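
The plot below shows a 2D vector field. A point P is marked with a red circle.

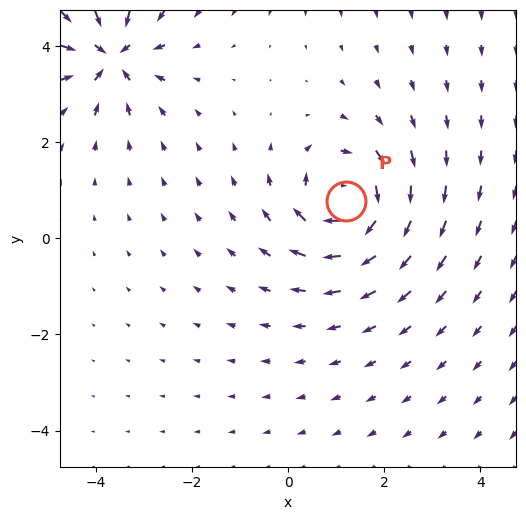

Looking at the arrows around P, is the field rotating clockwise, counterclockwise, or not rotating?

Near P at (1.2, 0.8) the arrows circulate clockwise. The curl (z-component) there is about -5; negative curl means clockwise rotation.

clockwise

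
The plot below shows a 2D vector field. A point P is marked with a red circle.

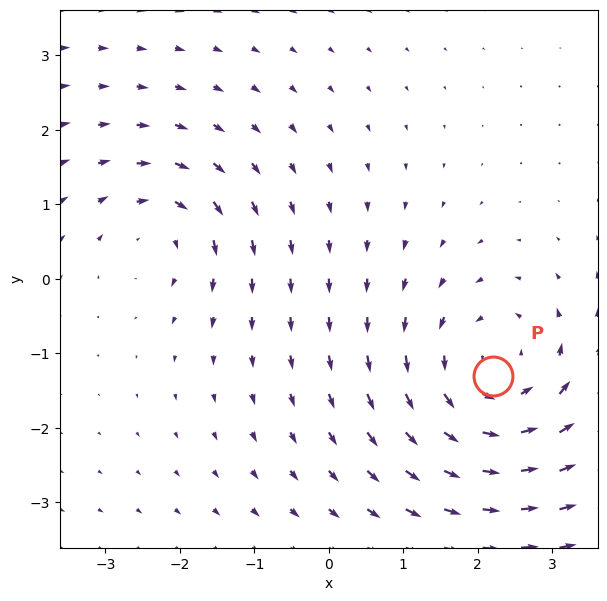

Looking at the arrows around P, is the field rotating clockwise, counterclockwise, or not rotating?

Near P at (2.2, -1.3) the arrows circulate counterclockwise. The curl (z-component) there is about +4; positive curl means counterclockwise rotation.

counterclockwise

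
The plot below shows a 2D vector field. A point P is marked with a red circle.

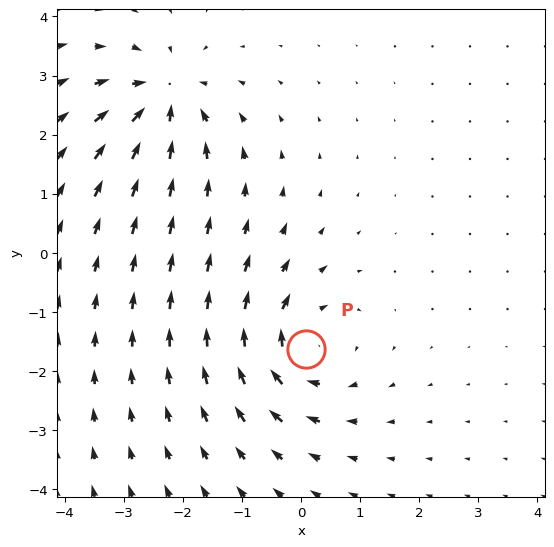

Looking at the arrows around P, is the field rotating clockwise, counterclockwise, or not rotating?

Near P at (0.1, -1.6) the arrows circulate clockwise. The curl (z-component) there is about -3; negative curl means clockwise rotation.

clockwise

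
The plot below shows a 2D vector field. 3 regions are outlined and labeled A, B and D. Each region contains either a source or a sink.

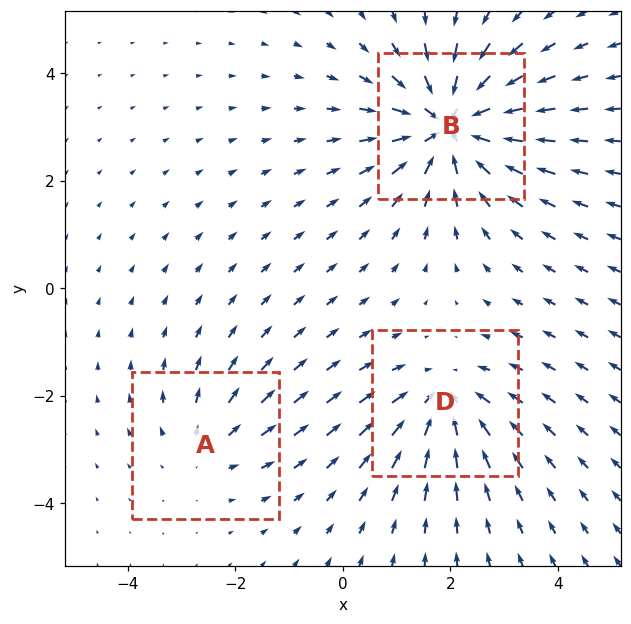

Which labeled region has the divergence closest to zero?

Divergence at each region's feature centre — A: about +2, B: about -6, D: about -3. Region A is closest to zero.

A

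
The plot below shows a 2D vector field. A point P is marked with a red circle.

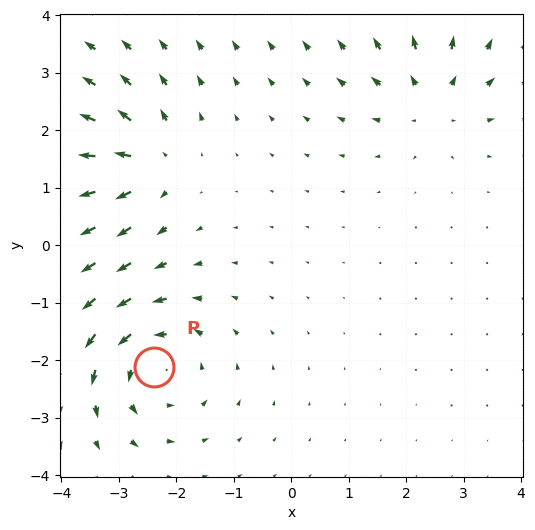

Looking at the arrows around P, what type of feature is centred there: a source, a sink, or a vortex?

vortex

At P (-2.4, -2.1) the arrows circulate counterclockwise. Divergence ≈0, curl about +4 — near-zero divergence with nonzero curl is a vortex.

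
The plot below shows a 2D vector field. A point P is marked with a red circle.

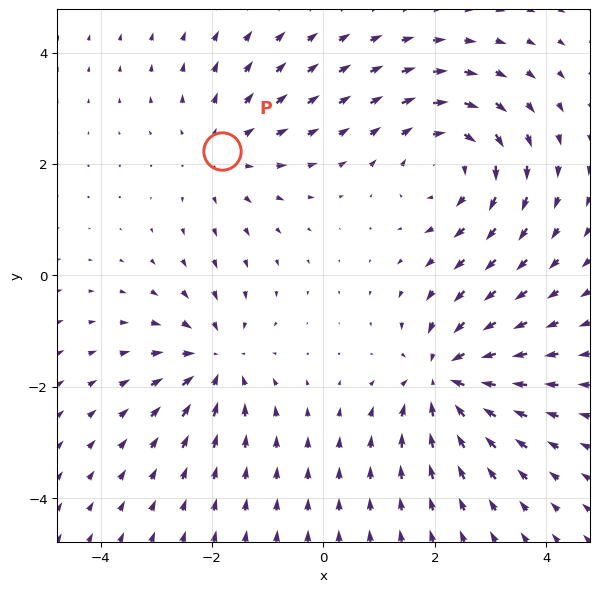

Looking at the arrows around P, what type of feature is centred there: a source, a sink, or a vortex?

source

At P (-1.8, 2.2) the arrows spread outward. Divergence about +2, curl ≈0 — positive divergence with near-zero curl is a source.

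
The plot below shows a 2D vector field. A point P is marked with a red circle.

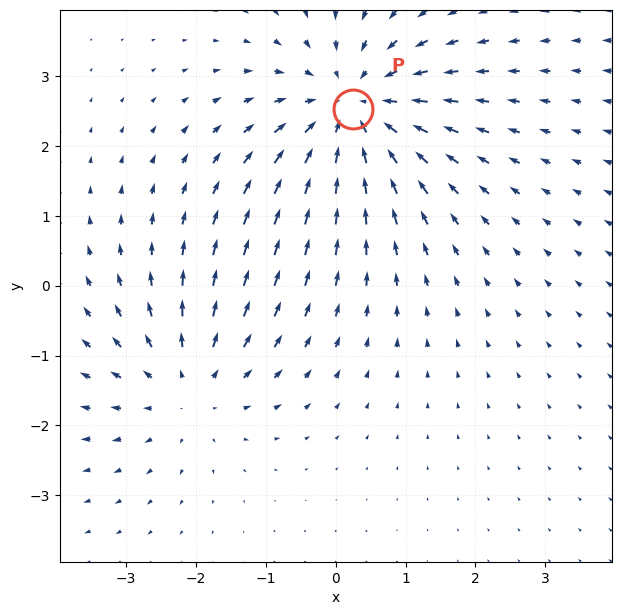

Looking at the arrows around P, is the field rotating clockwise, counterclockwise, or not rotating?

Near P at (0.2, 2.5) the arrows show no circulation. The curl there is ≈0.

not rotating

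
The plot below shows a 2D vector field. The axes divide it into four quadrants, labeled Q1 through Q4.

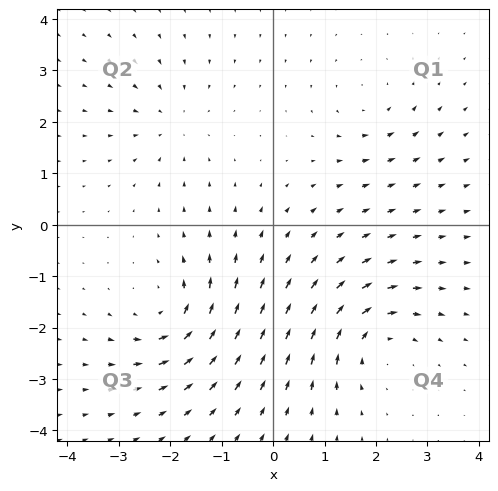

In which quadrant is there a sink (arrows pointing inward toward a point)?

The sink sits at approximately (-2.0, 2.0), which lies in quadrant Q2. The divergence there is about -3, negative as expected for a sink.

Q2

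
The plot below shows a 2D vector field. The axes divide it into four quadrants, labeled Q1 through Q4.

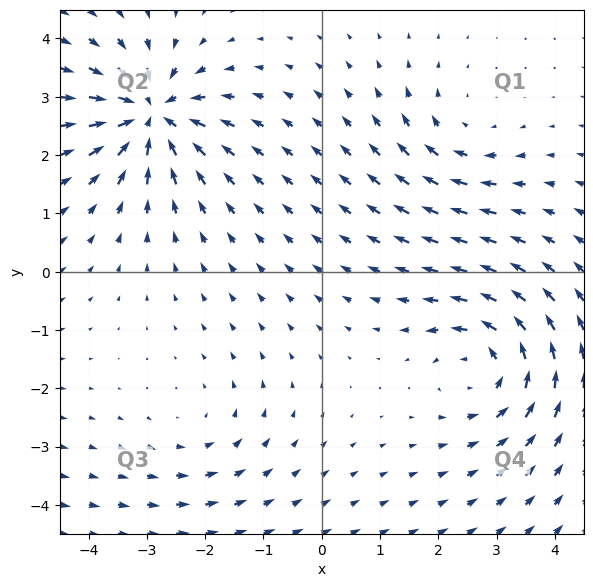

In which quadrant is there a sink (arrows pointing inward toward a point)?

Q2

The sink sits at approximately (-2.9, 2.7), which lies in quadrant Q2. The divergence there is about -7, negative as expected for a sink.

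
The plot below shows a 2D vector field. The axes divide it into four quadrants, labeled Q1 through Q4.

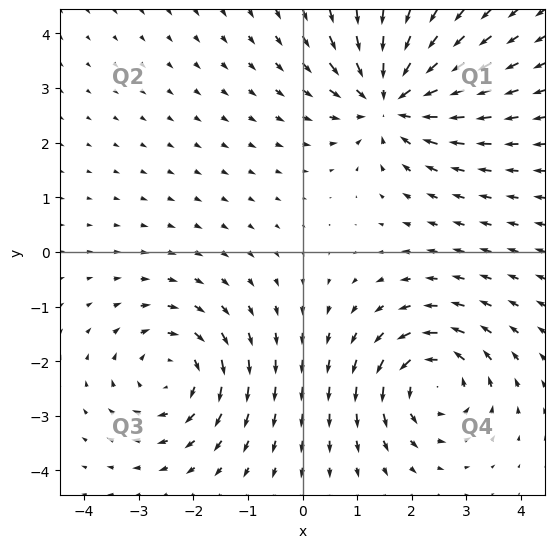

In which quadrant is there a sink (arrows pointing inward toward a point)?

The sink sits at approximately (1.6, 2.8), which lies in quadrant Q1. The divergence there is about -5, negative as expected for a sink.

Q1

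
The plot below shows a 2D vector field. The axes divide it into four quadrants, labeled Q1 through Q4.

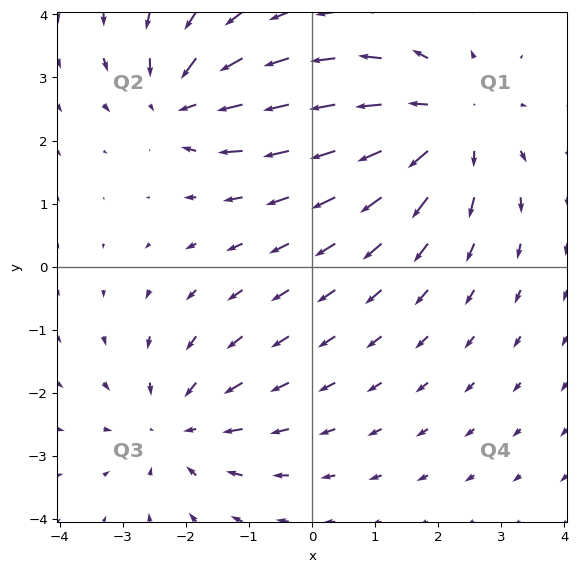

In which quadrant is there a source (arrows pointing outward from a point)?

Q1

The source sits at approximately (2.2, 2.3), which lies in quadrant Q1. The divergence there is about +4, positive as expected for a source.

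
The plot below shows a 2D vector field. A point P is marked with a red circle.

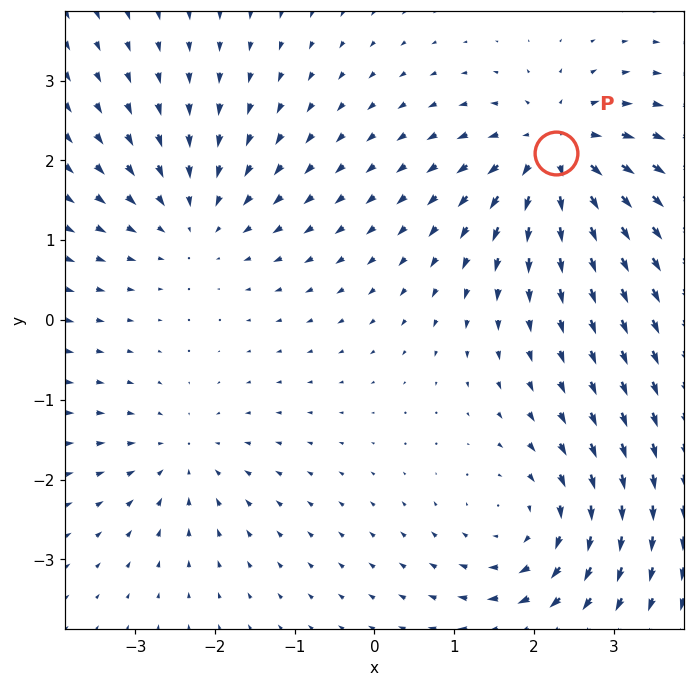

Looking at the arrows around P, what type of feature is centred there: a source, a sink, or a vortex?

At P (2.3, 2.1) the arrows spread outward. Divergence about +7, curl ≈0 — positive divergence with near-zero curl is a source.

source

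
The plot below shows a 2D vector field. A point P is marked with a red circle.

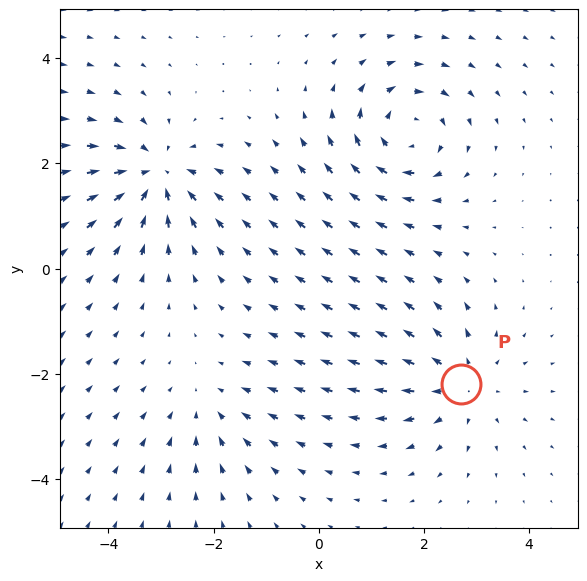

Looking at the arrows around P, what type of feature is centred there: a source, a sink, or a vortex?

source

At P (2.7, -2.2) the arrows spread outward. Divergence about +4, curl ≈0 — positive divergence with near-zero curl is a source.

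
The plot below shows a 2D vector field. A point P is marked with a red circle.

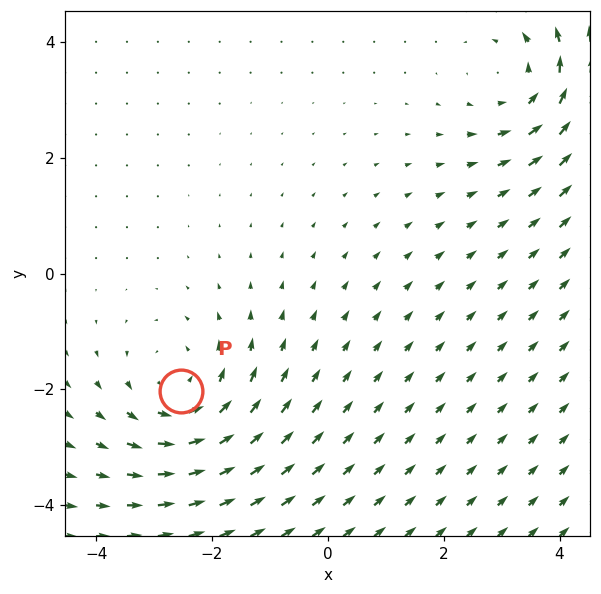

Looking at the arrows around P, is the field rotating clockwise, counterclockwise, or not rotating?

Near P at (-2.5, -2.0) the arrows circulate counterclockwise. The curl (z-component) there is about +3; positive curl means counterclockwise rotation.

counterclockwise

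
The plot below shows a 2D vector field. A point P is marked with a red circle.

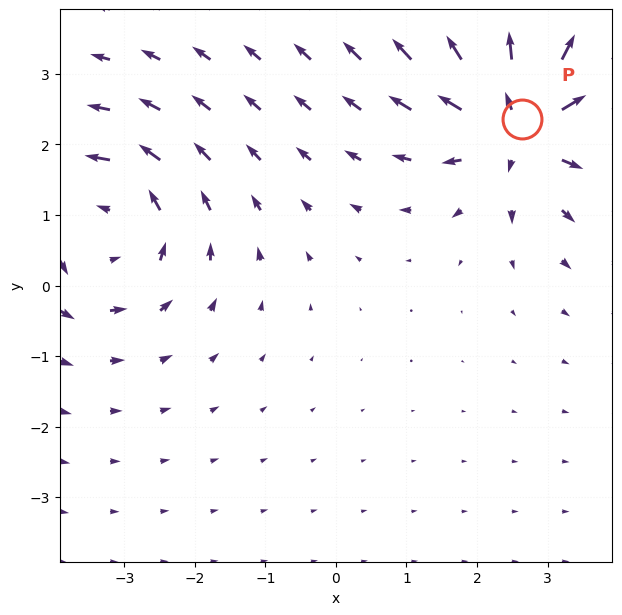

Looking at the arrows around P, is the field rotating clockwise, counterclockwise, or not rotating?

Near P at (2.6, 2.4) the arrows show no circulation. The curl there is ≈0.

not rotating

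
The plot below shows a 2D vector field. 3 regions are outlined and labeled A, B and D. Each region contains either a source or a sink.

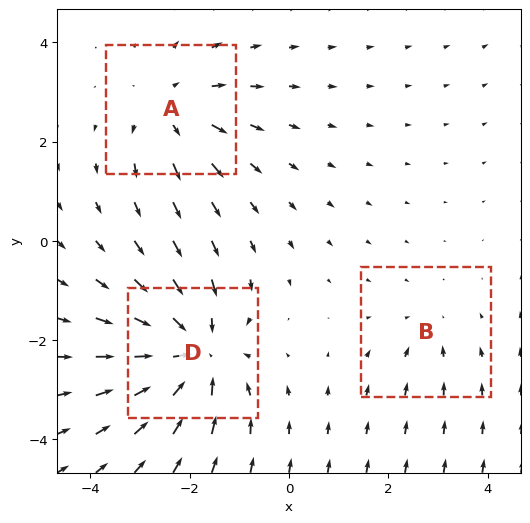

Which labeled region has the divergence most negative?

D

Divergence at each region's feature centre — A: about +3, B: about -2, D: about -5. Region D is most negative.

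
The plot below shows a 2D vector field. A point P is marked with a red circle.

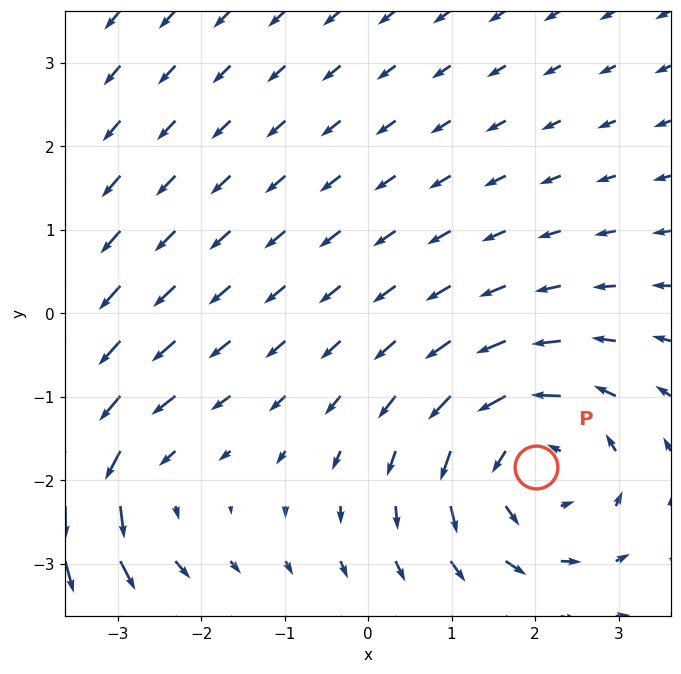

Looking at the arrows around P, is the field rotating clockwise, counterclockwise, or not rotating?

counterclockwise

Near P at (2.0, -1.8) the arrows circulate counterclockwise. The curl (z-component) there is about +4; positive curl means counterclockwise rotation.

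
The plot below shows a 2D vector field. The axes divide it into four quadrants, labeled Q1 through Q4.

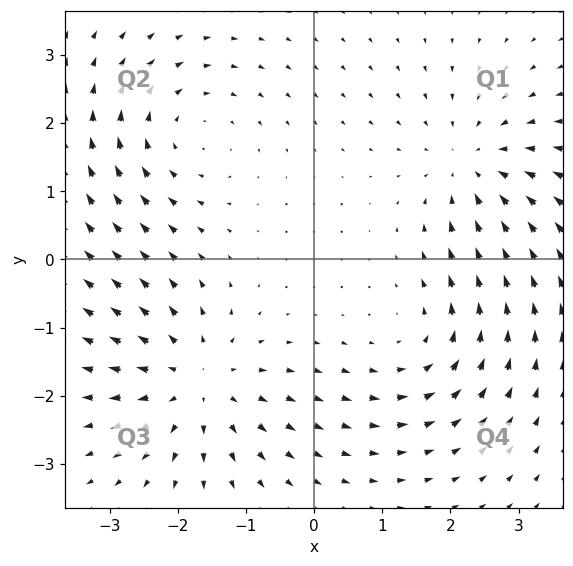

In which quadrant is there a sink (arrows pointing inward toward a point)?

Q1

The sink sits at approximately (2.4, 1.4), which lies in quadrant Q1. The divergence there is about -3, negative as expected for a sink.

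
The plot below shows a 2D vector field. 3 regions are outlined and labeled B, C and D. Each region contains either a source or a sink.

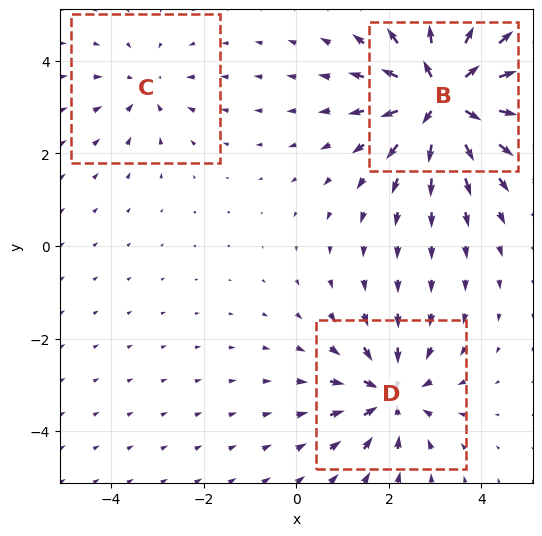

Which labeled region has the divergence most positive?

Divergence at each region's feature centre — B: about +6, C: about -2, D: about -4. Region B is most positive.

B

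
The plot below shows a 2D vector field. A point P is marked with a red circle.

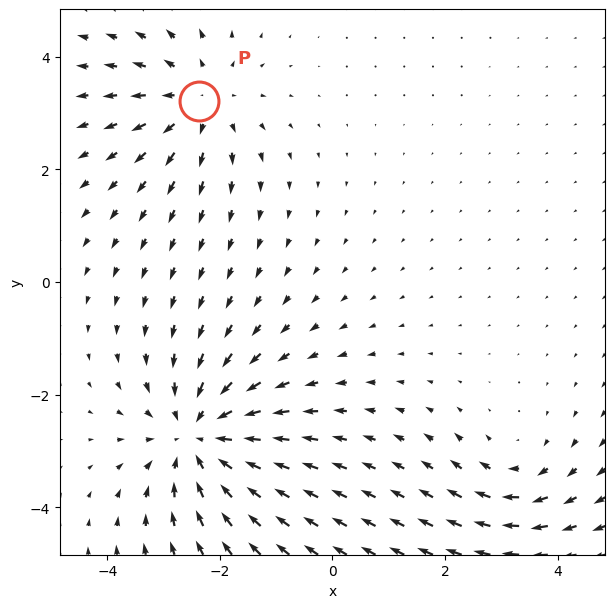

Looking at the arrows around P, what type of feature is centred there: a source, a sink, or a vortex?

At P (-2.4, 3.2) the arrows spread outward. Divergence about +3, curl ≈0 — positive divergence with near-zero curl is a source.

source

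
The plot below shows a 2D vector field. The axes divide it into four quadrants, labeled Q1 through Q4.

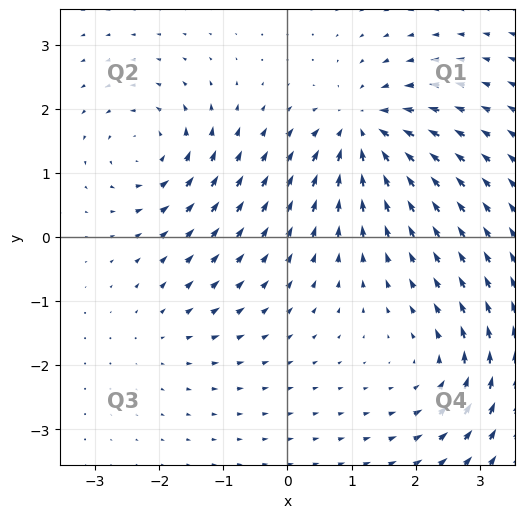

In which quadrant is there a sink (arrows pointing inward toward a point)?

Q1

The sink sits at approximately (1.2, 1.7), which lies in quadrant Q1. The divergence there is about -7, negative as expected for a sink.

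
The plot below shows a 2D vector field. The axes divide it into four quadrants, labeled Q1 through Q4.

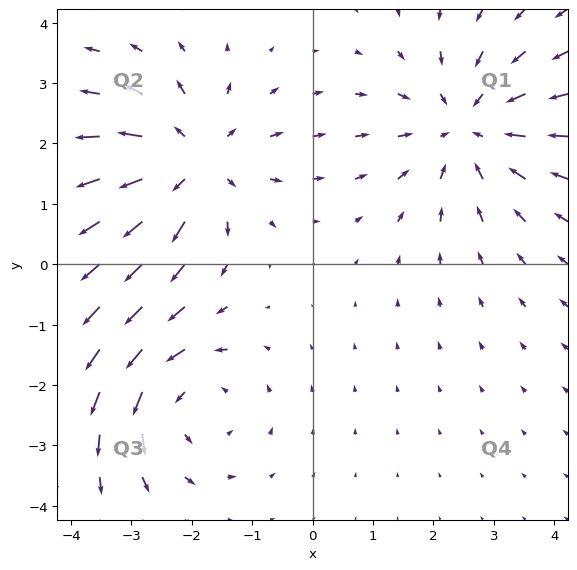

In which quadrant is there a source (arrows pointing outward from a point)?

The source sits at approximately (-2.0, 1.7), which lies in quadrant Q2. The divergence there is about +3, positive as expected for a source.

Q2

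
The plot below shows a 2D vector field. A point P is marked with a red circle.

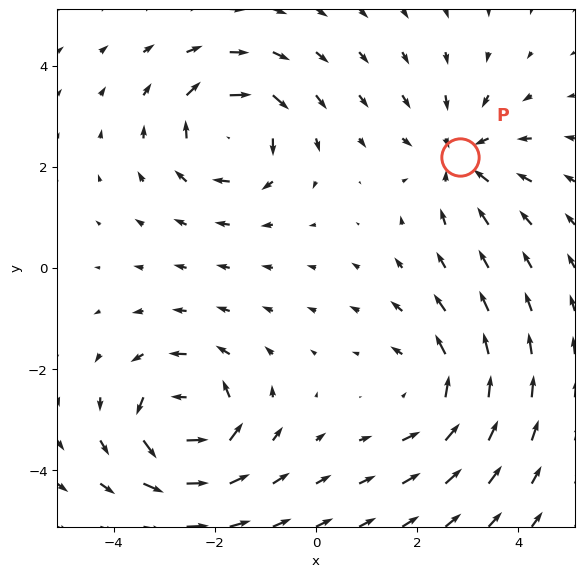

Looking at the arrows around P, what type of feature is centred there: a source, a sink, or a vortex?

sink

At P (2.8, 2.2) the arrows converge inward. Divergence about -3, curl ≈0 — negative divergence with near-zero curl is a sink.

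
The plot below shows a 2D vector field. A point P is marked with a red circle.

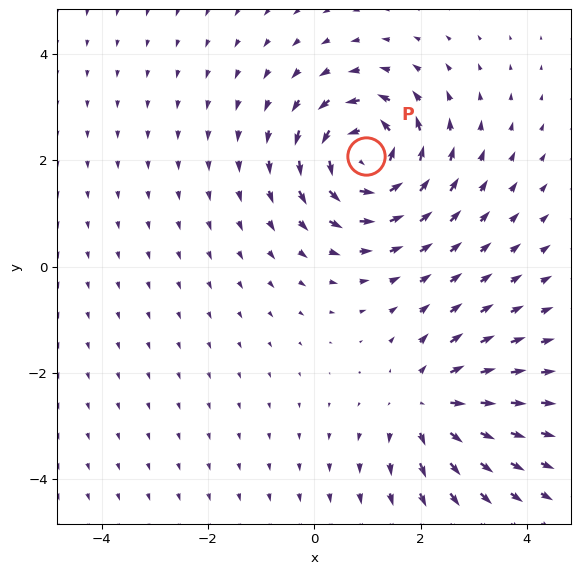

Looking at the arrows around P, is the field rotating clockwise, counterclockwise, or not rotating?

counterclockwise

Near P at (1.0, 2.1) the arrows circulate counterclockwise. The curl (z-component) there is about +5; positive curl means counterclockwise rotation.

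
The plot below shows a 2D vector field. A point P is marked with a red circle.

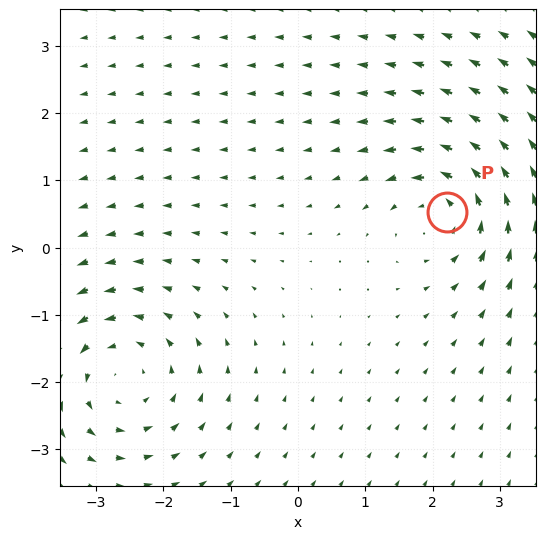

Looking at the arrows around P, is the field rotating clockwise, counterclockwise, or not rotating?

counterclockwise

Near P at (2.2, 0.5) the arrows circulate counterclockwise. The curl (z-component) there is about +4; positive curl means counterclockwise rotation.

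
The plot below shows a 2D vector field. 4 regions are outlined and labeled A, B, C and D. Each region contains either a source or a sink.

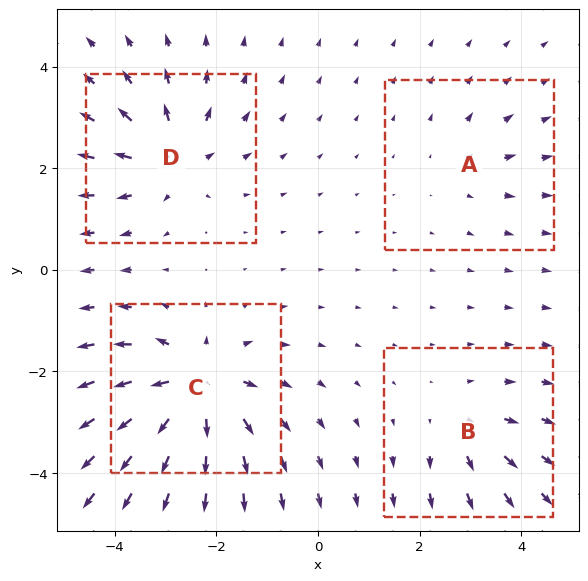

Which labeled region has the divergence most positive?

Divergence at each region's feature centre — A: about +2, B: about +3, C: about +7, D: about +5. Region C is most positive.

C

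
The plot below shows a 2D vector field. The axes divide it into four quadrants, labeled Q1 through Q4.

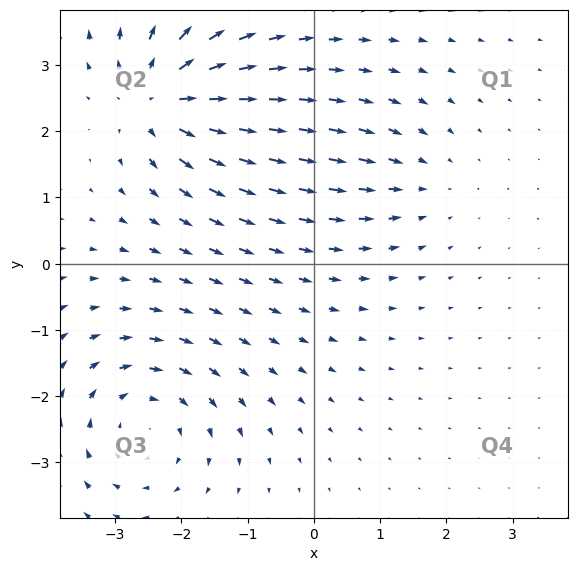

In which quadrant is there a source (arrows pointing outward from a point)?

Q2

The source sits at approximately (-2.3, 2.5), which lies in quadrant Q2. The divergence there is about +6, positive as expected for a source.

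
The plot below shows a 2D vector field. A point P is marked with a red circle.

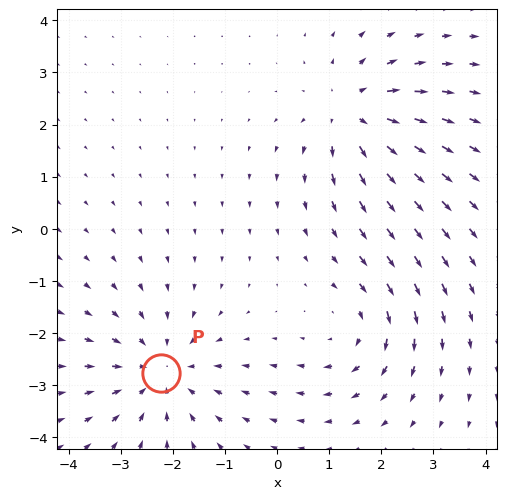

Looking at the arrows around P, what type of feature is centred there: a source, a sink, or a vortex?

sink

At P (-2.2, -2.8) the arrows converge inward. Divergence about -4, curl ≈0 — negative divergence with near-zero curl is a sink.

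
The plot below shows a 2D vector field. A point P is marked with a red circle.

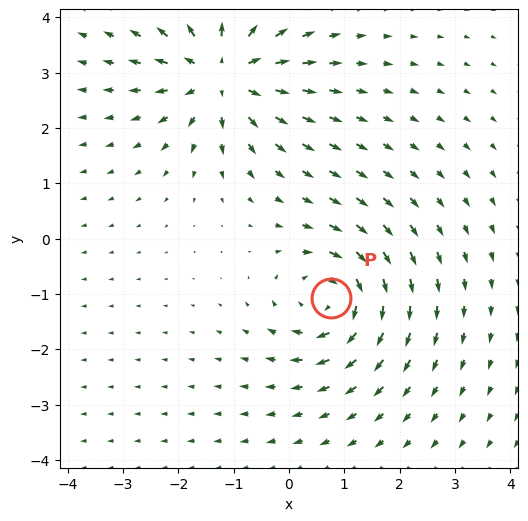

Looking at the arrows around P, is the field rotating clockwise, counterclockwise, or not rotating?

clockwise

Near P at (0.8, -1.1) the arrows circulate clockwise. The curl (z-component) there is about -5; negative curl means clockwise rotation.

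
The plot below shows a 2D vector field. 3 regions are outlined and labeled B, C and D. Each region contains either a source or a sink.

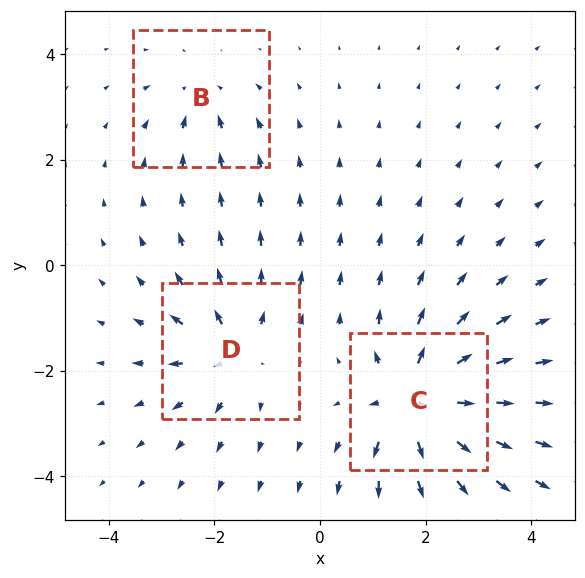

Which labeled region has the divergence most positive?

C

Divergence at each region's feature centre — B: about -2, C: about +6, D: about +4. Region C is most positive.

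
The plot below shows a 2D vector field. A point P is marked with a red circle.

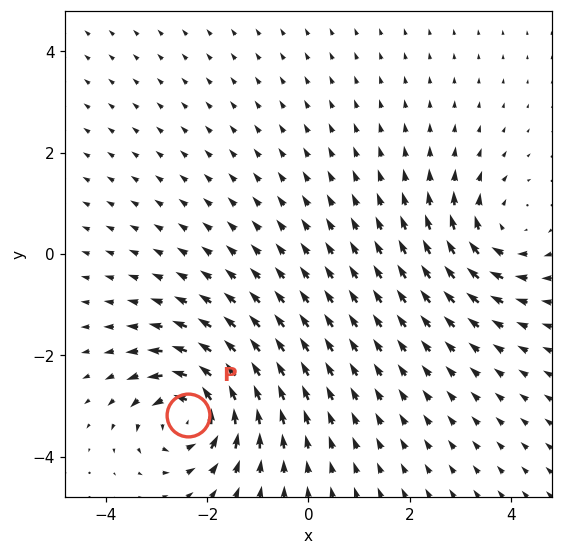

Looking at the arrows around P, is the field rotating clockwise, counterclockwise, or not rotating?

Near P at (-2.4, -3.2) the arrows circulate counterclockwise. The curl (z-component) there is about +7; positive curl means counterclockwise rotation.

counterclockwise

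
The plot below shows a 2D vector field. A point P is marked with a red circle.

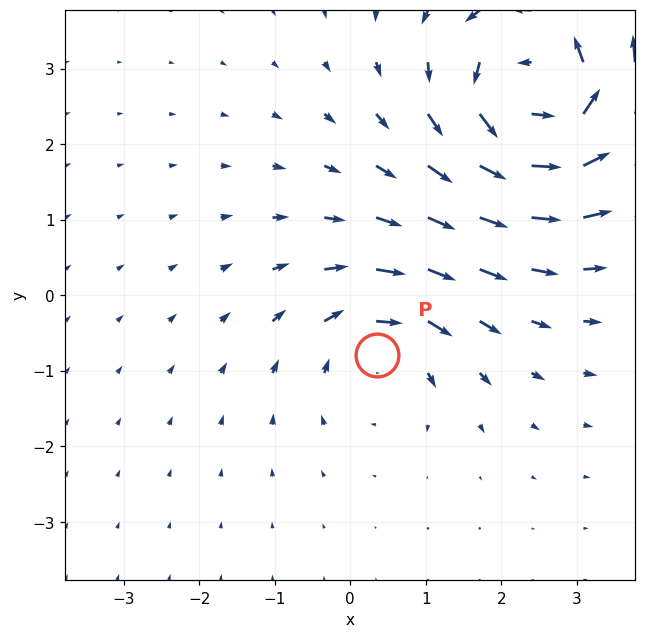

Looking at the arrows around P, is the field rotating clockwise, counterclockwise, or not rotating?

Near P at (0.4, -0.8) the arrows circulate clockwise. The curl (z-component) there is about -3; negative curl means clockwise rotation.

clockwise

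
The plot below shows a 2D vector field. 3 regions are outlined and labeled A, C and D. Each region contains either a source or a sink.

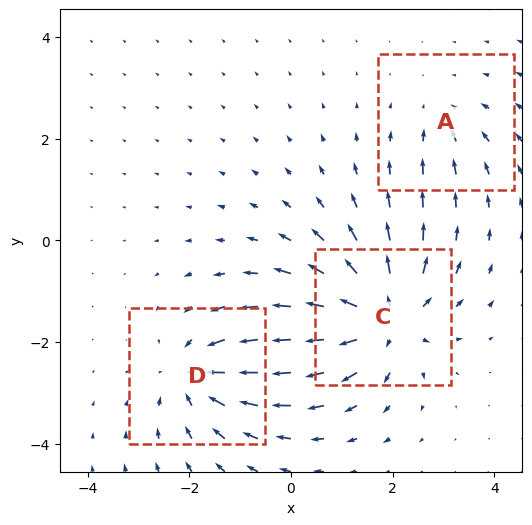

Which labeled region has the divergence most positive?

Divergence at each region's feature centre — A: about -2, C: about +5, D: about -4. Region C is most positive.

C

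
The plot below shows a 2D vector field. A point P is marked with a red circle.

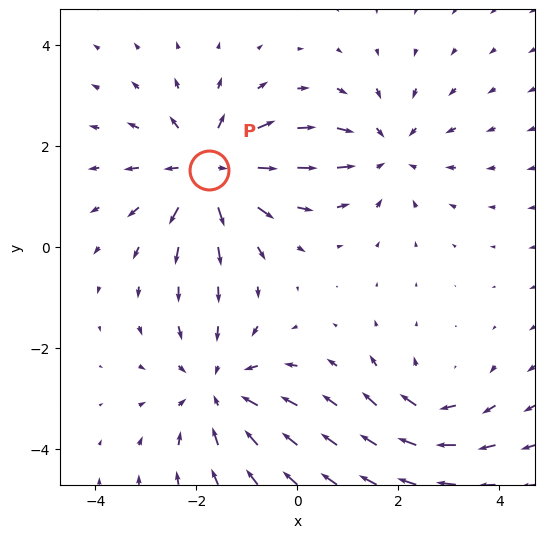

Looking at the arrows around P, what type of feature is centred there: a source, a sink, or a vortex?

source

At P (-1.7, 1.5) the arrows spread outward. Divergence about +5, curl ≈0 — positive divergence with near-zero curl is a source.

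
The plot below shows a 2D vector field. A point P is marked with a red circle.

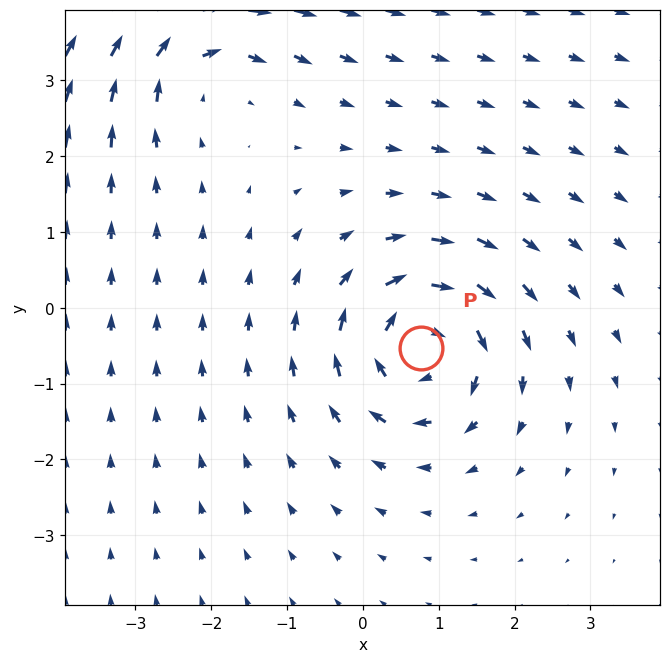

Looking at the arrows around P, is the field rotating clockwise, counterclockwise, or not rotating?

Near P at (0.8, -0.5) the arrows circulate clockwise. The curl (z-component) there is about -5; negative curl means clockwise rotation.

clockwise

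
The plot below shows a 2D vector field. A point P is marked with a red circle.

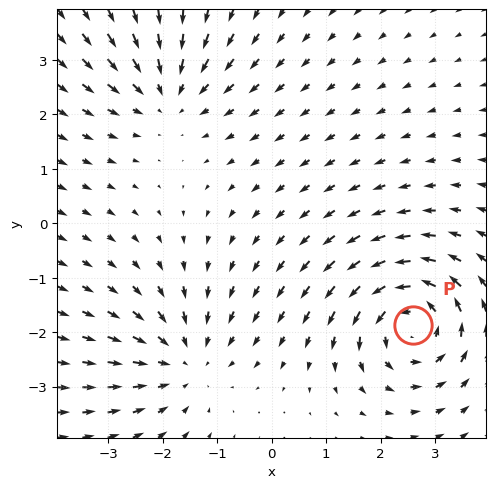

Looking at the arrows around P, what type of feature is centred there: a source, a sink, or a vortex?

vortex

At P (2.6, -1.9) the arrows circulate counterclockwise. Divergence ≈0, curl about +5 — near-zero divergence with nonzero curl is a vortex.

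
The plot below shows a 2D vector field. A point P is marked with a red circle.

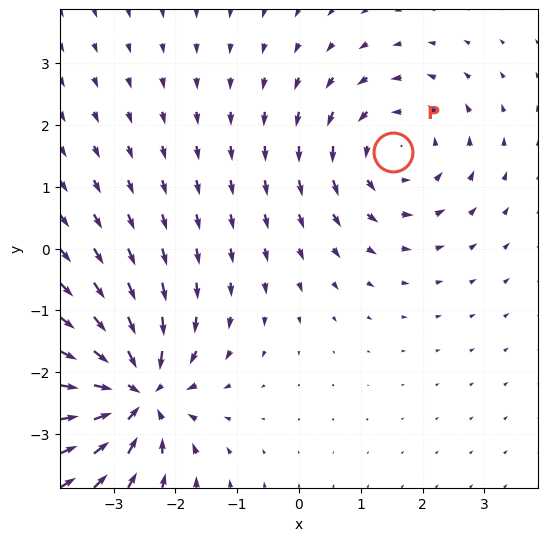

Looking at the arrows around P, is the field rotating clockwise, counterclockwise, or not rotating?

Near P at (1.5, 1.6) the arrows circulate counterclockwise. The curl (z-component) there is about +3; positive curl means counterclockwise rotation.

counterclockwise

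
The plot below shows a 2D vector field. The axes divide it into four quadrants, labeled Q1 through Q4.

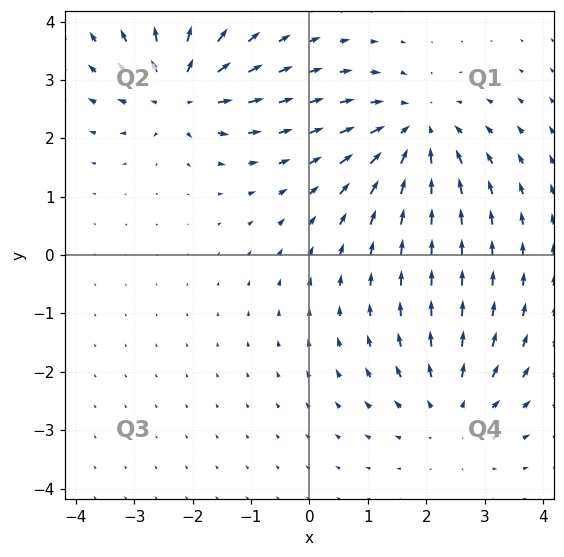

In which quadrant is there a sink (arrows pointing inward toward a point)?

The sink sits at approximately (1.8, 2.1), which lies in quadrant Q1. The divergence there is about -4, negative as expected for a sink.

Q1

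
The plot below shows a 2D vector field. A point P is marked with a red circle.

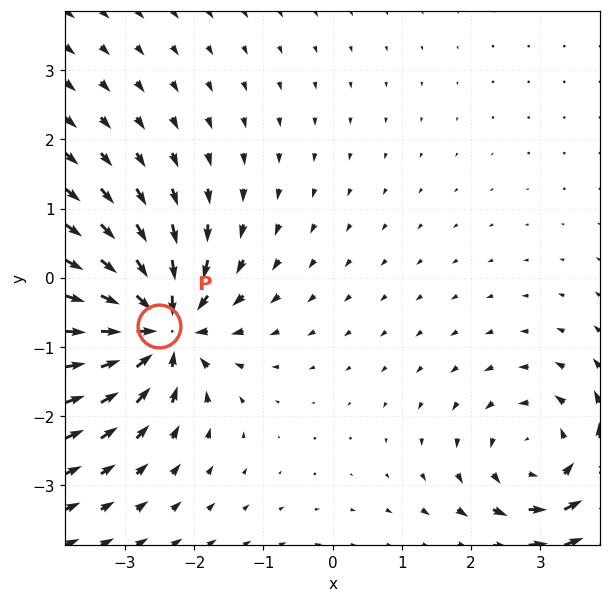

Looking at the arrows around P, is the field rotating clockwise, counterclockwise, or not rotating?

Near P at (-2.5, -0.7) the arrows show no circulation. The curl there is ≈0.

not rotating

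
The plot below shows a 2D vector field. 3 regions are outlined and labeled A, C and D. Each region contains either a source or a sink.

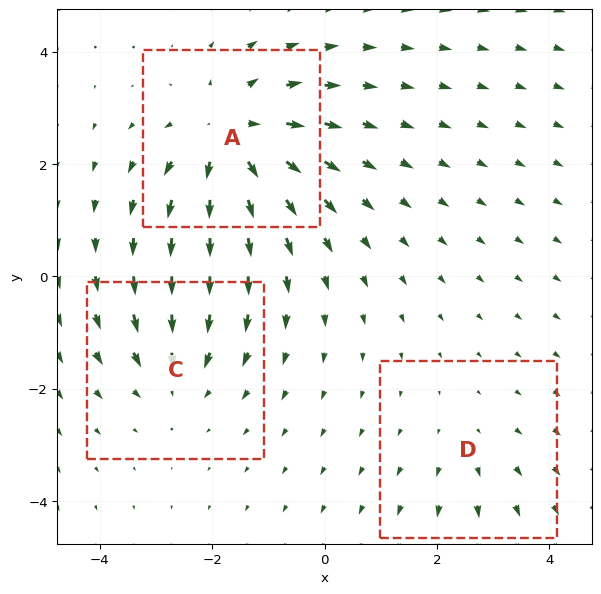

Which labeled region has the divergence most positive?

A

Divergence at each region's feature centre — A: about +5, C: about -3, D: about +2. Region A is most positive.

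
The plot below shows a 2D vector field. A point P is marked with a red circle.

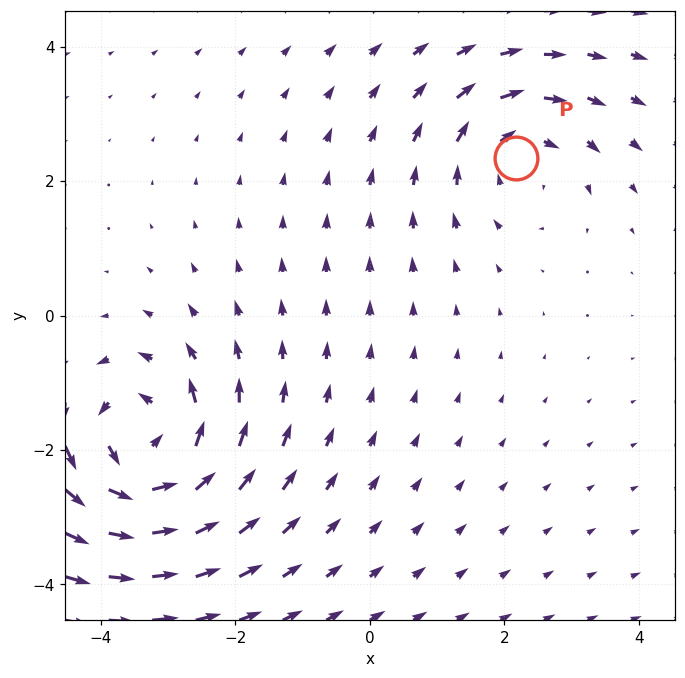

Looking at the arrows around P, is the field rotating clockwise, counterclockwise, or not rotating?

clockwise

Near P at (2.2, 2.3) the arrows circulate clockwise. The curl (z-component) there is about -3; negative curl means clockwise rotation.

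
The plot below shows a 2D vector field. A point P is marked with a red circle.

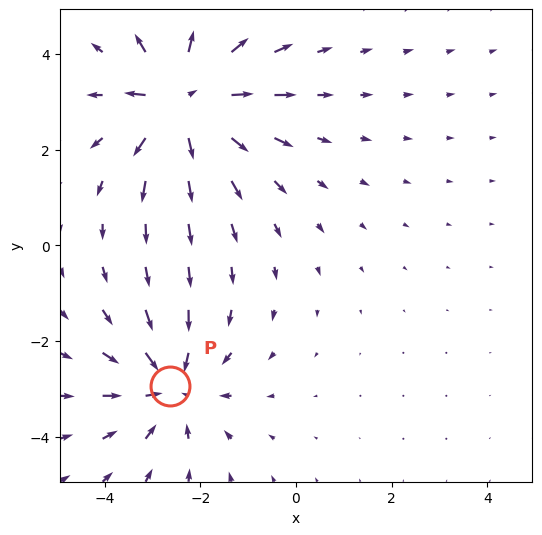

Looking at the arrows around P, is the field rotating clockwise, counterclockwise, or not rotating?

Near P at (-2.6, -2.9) the arrows show no circulation. The curl there is ≈0.

not rotating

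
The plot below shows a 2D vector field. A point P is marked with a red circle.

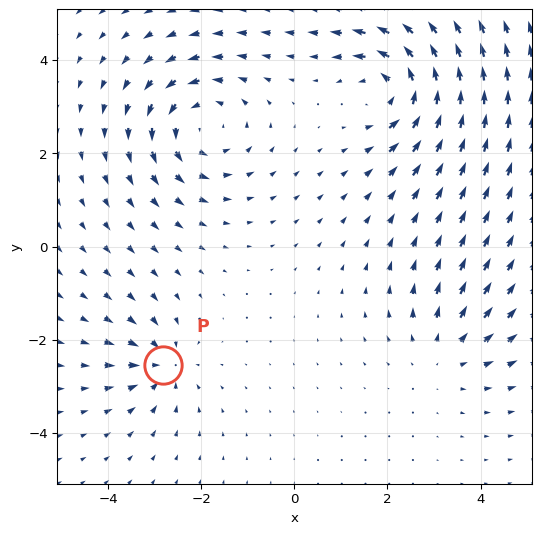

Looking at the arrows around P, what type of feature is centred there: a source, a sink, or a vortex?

At P (-2.8, -2.5) the arrows converge inward. Divergence about -4, curl ≈0 — negative divergence with near-zero curl is a sink.

sink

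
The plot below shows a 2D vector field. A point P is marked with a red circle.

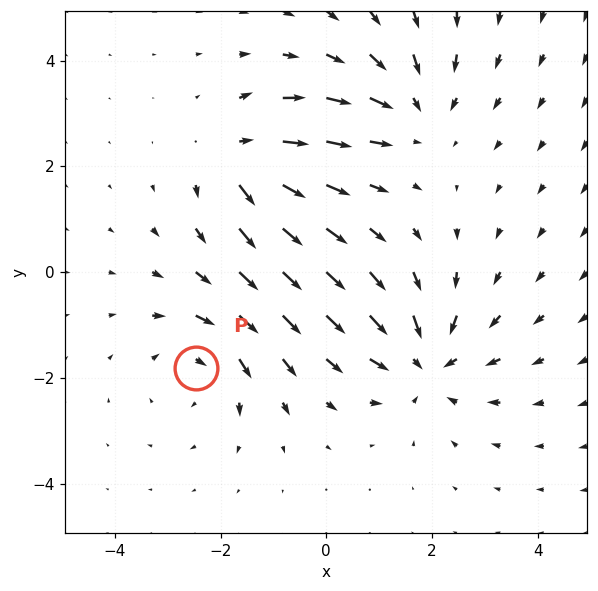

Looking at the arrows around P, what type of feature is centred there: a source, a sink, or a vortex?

vortex

At P (-2.5, -1.8) the arrows circulate clockwise. Divergence ≈0, curl about -3 — near-zero divergence with nonzero curl is a vortex.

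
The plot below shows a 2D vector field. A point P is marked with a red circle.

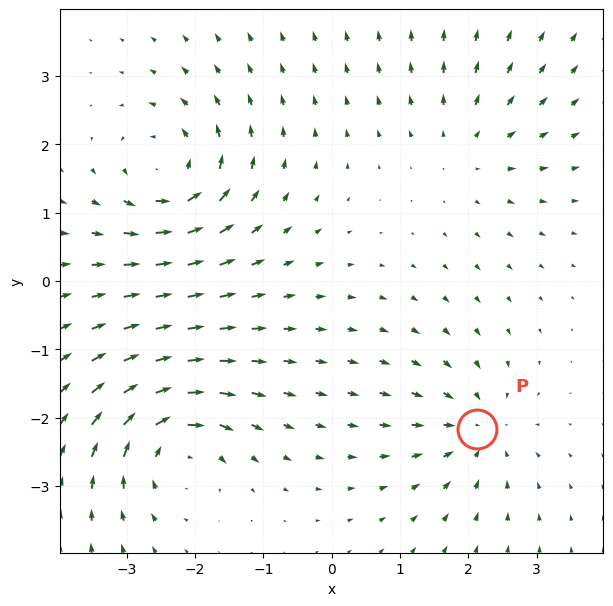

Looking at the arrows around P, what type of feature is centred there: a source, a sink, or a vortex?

At P (2.1, -2.2) the arrows converge inward. Divergence about -4, curl ≈0 — negative divergence with near-zero curl is a sink.

sink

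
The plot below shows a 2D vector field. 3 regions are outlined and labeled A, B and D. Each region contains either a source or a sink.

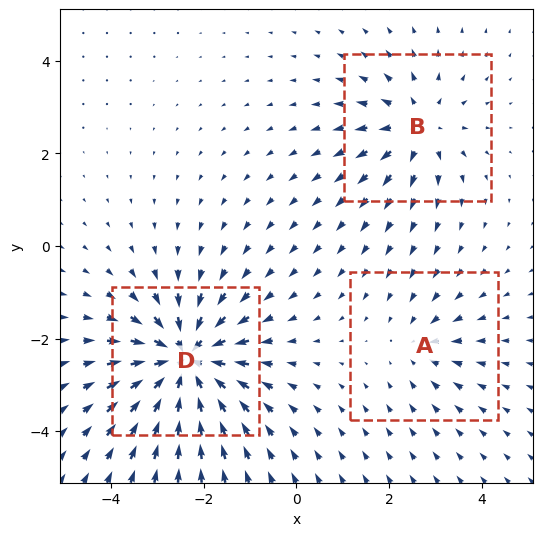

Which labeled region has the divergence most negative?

D

Divergence at each region's feature centre — A: about -2, B: about +3, D: about -6. Region D is most negative.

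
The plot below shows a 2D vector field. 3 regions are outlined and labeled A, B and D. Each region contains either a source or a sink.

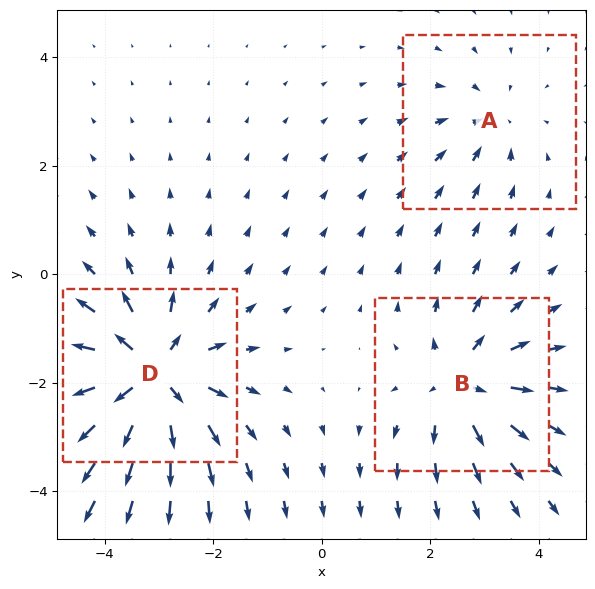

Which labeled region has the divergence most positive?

D

Divergence at each region's feature centre — A: about -2, B: about +4, D: about +6. Region D is most positive.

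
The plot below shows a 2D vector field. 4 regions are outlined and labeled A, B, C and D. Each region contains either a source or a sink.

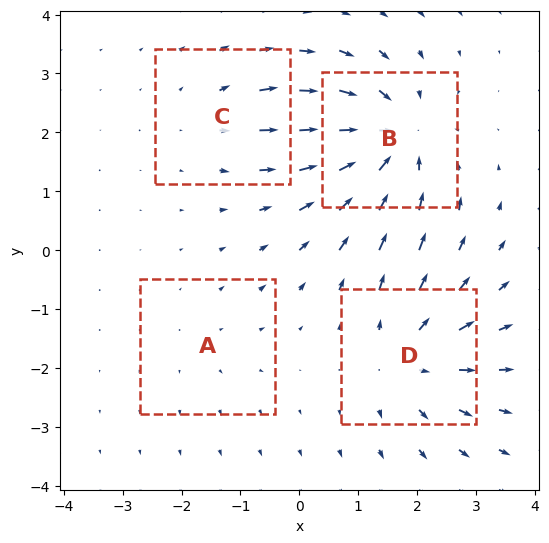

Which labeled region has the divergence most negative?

B

Divergence at each region's feature centre — A: about +2, B: about -6, C: about +3, D: about +5. Region B is most negative.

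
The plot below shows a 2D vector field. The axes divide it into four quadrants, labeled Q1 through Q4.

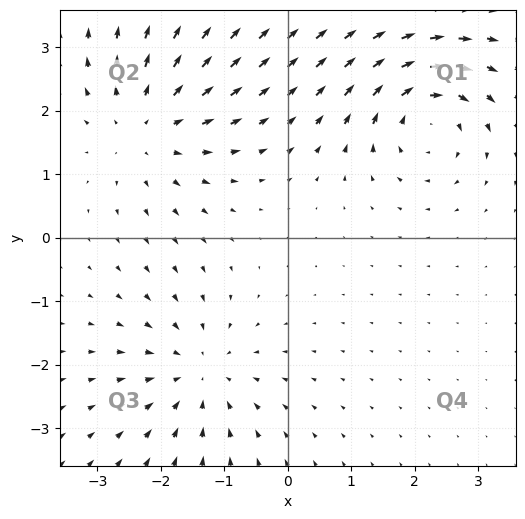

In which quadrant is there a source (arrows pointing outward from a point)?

The source sits at approximately (-2.2, 1.8), which lies in quadrant Q2. The divergence there is about +5, positive as expected for a source.

Q2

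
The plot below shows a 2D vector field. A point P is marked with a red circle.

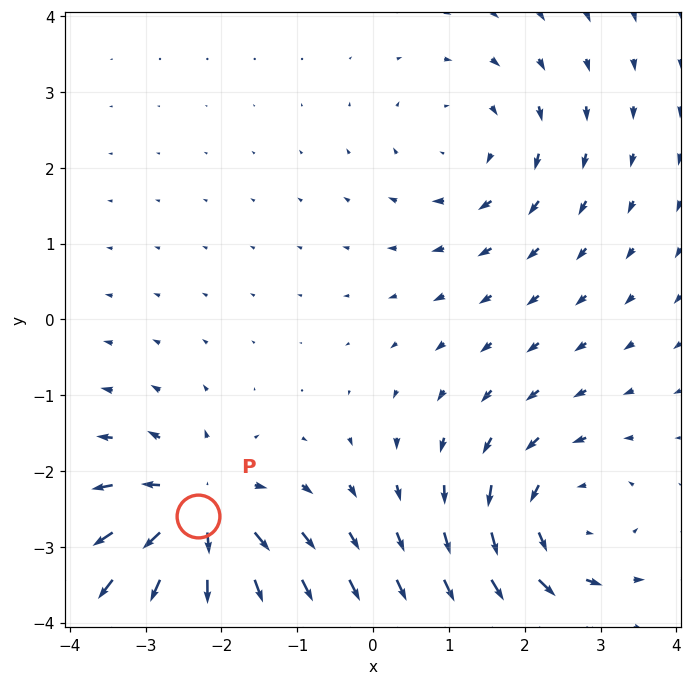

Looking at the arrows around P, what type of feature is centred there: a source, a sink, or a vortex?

At P (-2.3, -2.6) the arrows spread outward. Divergence about +5, curl ≈0 — positive divergence with near-zero curl is a source.

source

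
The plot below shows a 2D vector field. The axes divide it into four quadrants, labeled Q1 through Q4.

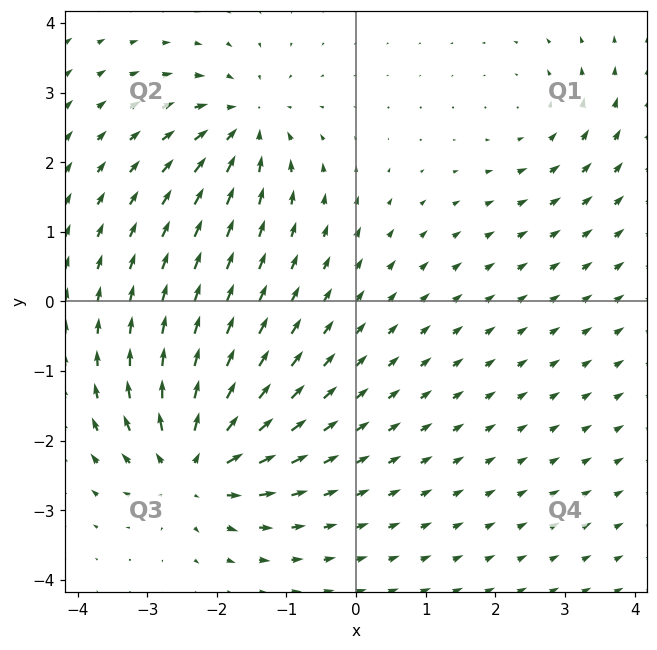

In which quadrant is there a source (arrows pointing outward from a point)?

The source sits at approximately (-2.3, -2.4), which lies in quadrant Q3. The divergence there is about +5, positive as expected for a source.

Q3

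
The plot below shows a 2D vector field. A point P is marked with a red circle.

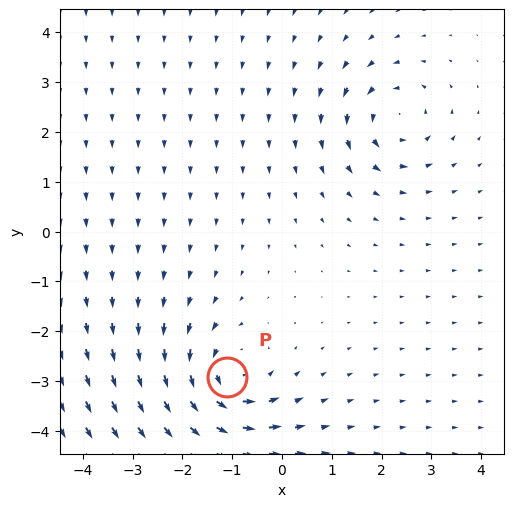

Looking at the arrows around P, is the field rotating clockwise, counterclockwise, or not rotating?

counterclockwise

Near P at (-1.1, -2.9) the arrows circulate counterclockwise. The curl (z-component) there is about +4; positive curl means counterclockwise rotation.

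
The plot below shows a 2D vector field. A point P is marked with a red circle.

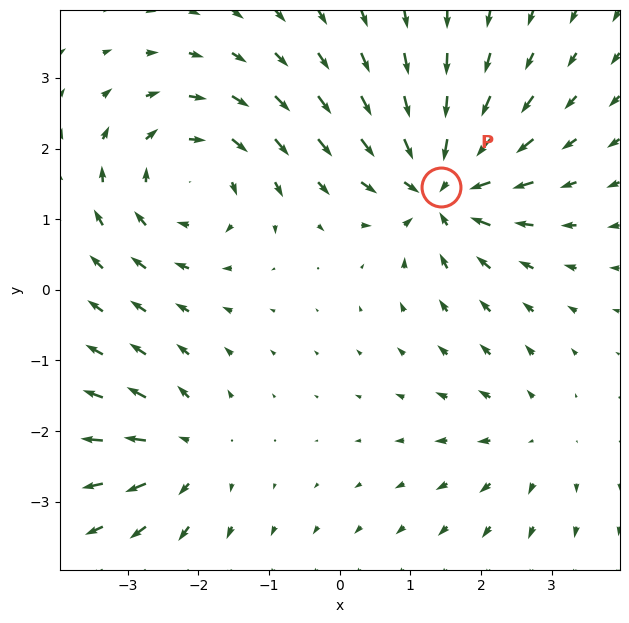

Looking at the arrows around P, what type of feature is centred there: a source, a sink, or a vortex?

sink

At P (1.4, 1.5) the arrows converge inward. Divergence about -7, curl ≈0 — negative divergence with near-zero curl is a sink.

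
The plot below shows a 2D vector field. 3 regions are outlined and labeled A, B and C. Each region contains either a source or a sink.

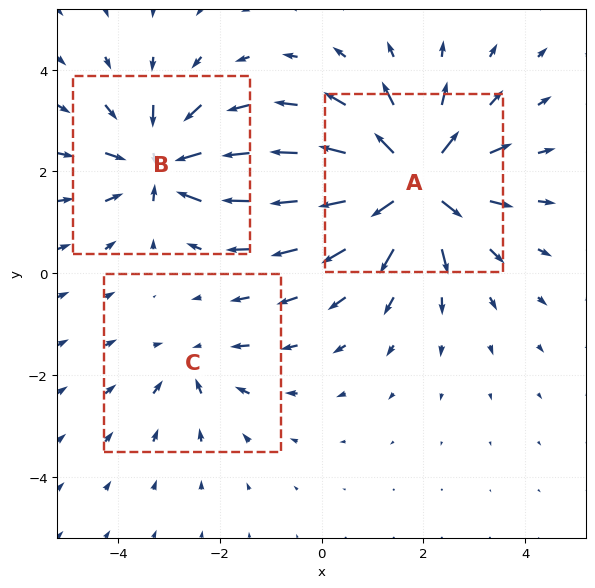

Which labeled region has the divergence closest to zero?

C

Divergence at each region's feature centre — A: about +5, B: about -4, C: about -2. Region C is closest to zero.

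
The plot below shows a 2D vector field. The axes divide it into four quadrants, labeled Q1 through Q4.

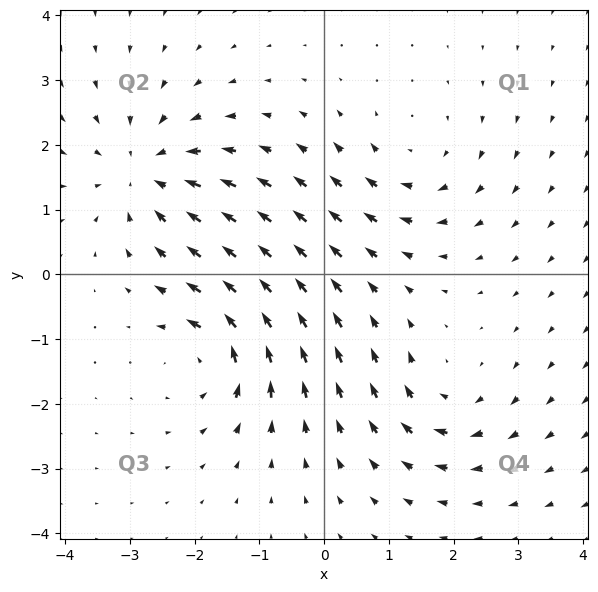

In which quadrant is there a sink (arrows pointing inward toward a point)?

Q2

The sink sits at approximately (-2.7, 1.6), which lies in quadrant Q2. The divergence there is about -4, negative as expected for a sink.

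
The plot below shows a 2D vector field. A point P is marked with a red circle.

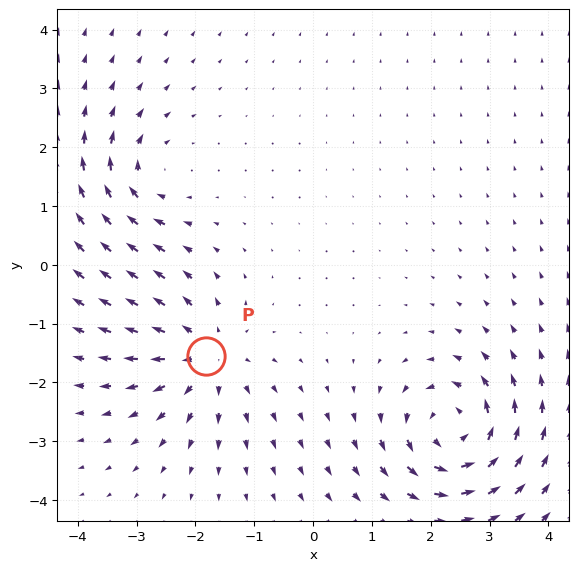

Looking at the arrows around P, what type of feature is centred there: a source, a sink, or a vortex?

At P (-1.8, -1.6) the arrows spread outward. Divergence about +4, curl ≈0 — positive divergence with near-zero curl is a source.

source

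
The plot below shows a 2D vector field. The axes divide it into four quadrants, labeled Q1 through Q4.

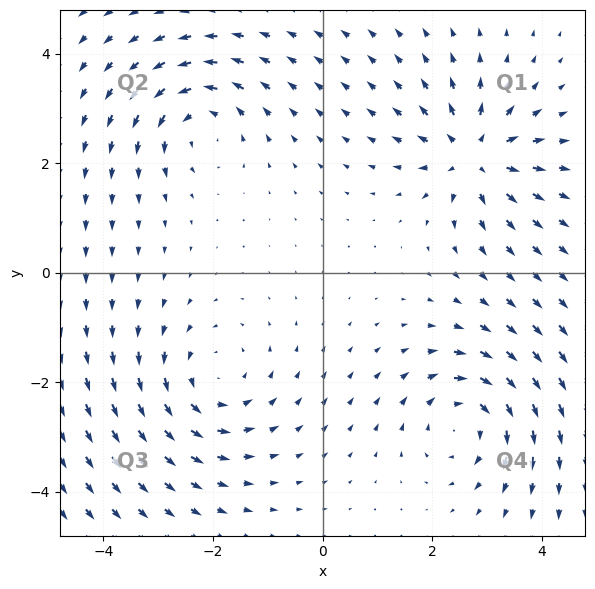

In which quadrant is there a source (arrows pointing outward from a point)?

The source sits at approximately (2.8, 2.1), which lies in quadrant Q1. The divergence there is about +6, positive as expected for a source.

Q1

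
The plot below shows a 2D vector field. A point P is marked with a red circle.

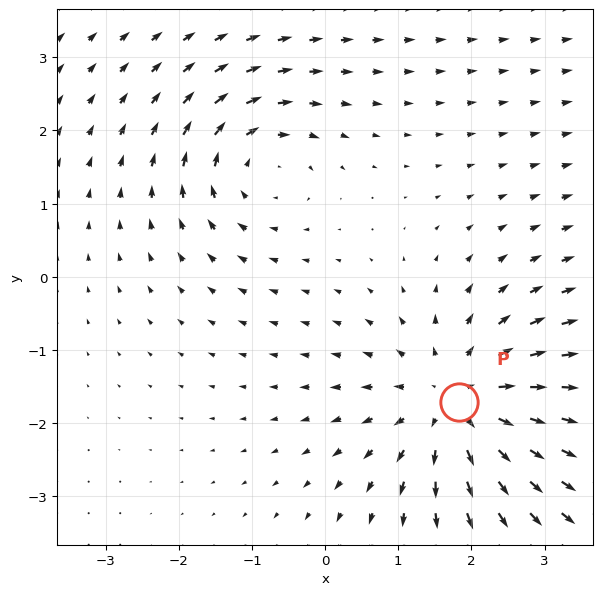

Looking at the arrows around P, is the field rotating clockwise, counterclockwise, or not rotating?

not rotating

Near P at (1.8, -1.7) the arrows show no circulation. The curl there is ≈0.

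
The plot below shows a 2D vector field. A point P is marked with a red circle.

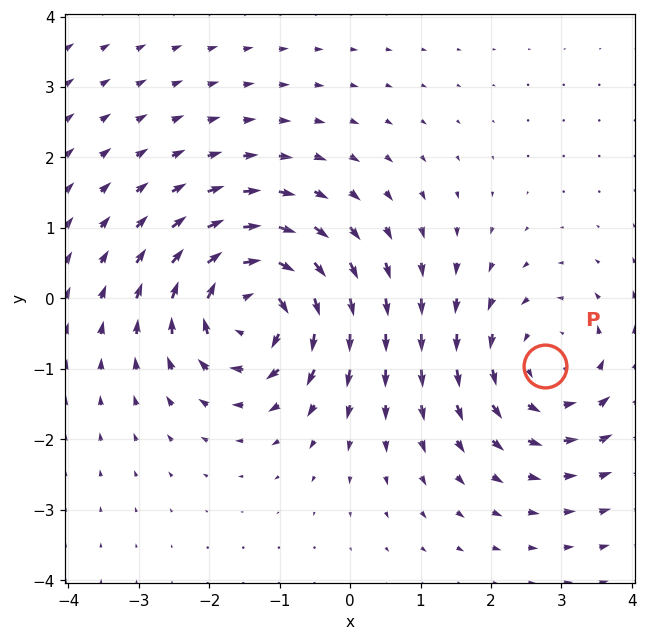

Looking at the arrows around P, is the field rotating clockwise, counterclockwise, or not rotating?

Near P at (2.8, -1.0) the arrows circulate counterclockwise. The curl (z-component) there is about +3; positive curl means counterclockwise rotation.

counterclockwise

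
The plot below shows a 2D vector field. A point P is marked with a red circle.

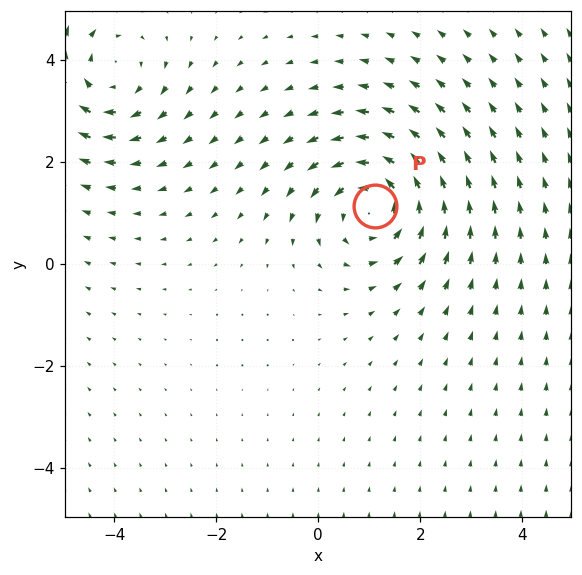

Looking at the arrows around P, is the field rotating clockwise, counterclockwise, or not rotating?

counterclockwise

Near P at (1.1, 1.1) the arrows circulate counterclockwise. The curl (z-component) there is about +5; positive curl means counterclockwise rotation.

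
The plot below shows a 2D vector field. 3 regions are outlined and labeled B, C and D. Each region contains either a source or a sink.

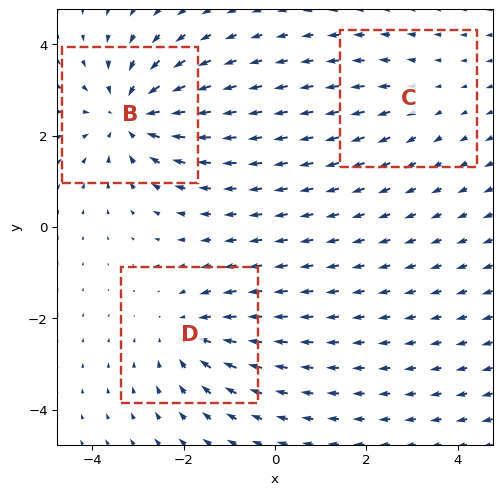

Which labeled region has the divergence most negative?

Divergence at each region's feature centre — B: about -4, C: about +2, D: about -3. Region B is most negative.

B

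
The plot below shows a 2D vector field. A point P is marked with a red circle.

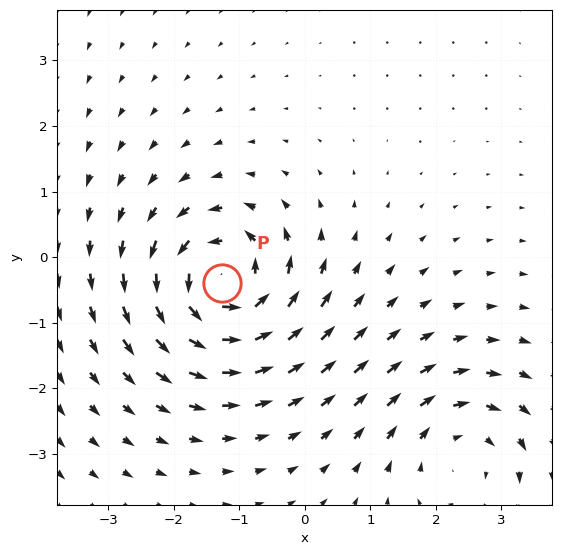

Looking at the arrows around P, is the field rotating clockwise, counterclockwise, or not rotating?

counterclockwise

Near P at (-1.3, -0.4) the arrows circulate counterclockwise. The curl (z-component) there is about +5; positive curl means counterclockwise rotation.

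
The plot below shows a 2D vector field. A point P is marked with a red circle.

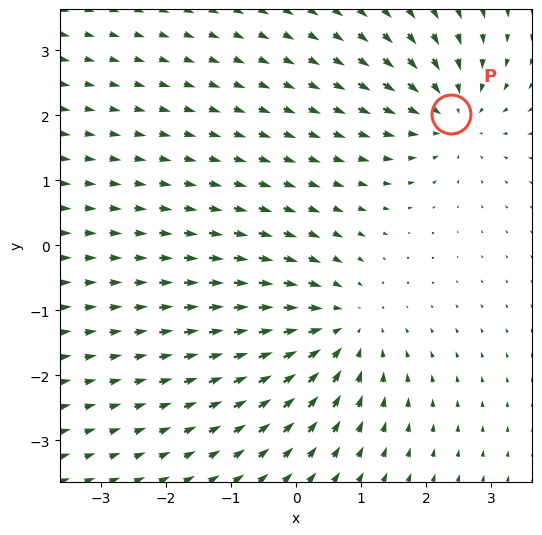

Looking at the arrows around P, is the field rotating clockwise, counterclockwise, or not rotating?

not rotating

Near P at (2.4, 2.0) the arrows show no circulation. The curl there is ≈0.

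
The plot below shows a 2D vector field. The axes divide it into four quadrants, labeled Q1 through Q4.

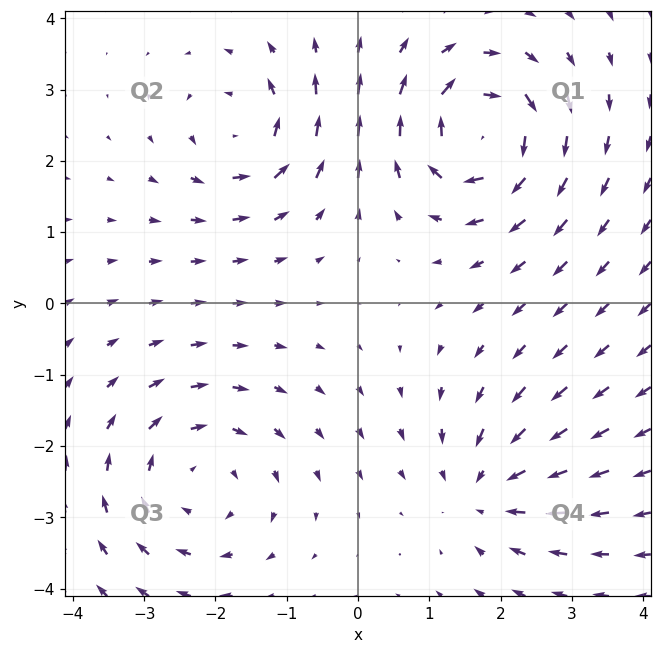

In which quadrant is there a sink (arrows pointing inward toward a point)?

Q4

The sink sits at approximately (1.8, -2.6), which lies in quadrant Q4. The divergence there is about -4, negative as expected for a sink.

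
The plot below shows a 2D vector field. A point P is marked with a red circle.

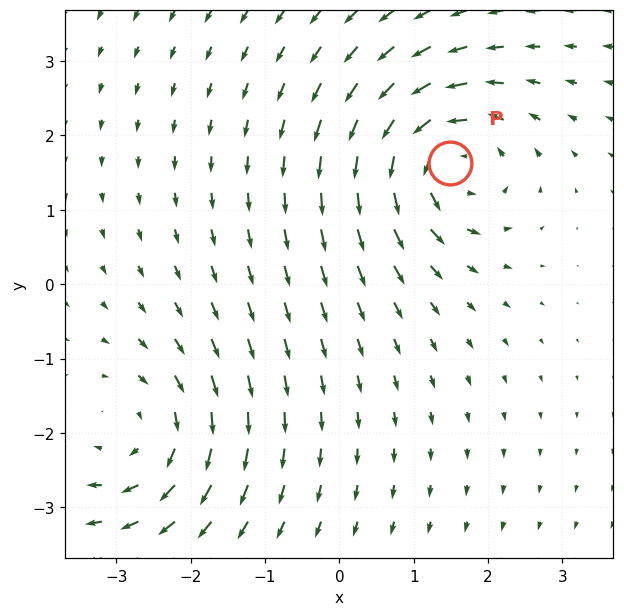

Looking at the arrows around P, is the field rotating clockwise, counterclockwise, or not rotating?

counterclockwise

Near P at (1.5, 1.6) the arrows circulate counterclockwise. The curl (z-component) there is about +5; positive curl means counterclockwise rotation.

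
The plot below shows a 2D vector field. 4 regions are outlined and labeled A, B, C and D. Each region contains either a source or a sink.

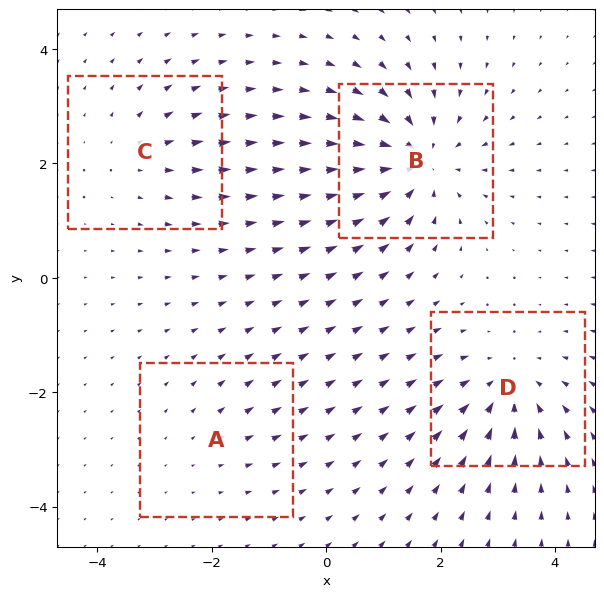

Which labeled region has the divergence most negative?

Divergence at each region's feature centre — A: about +2, B: about -6, C: about +3, D: about -5. Region B is most negative.

B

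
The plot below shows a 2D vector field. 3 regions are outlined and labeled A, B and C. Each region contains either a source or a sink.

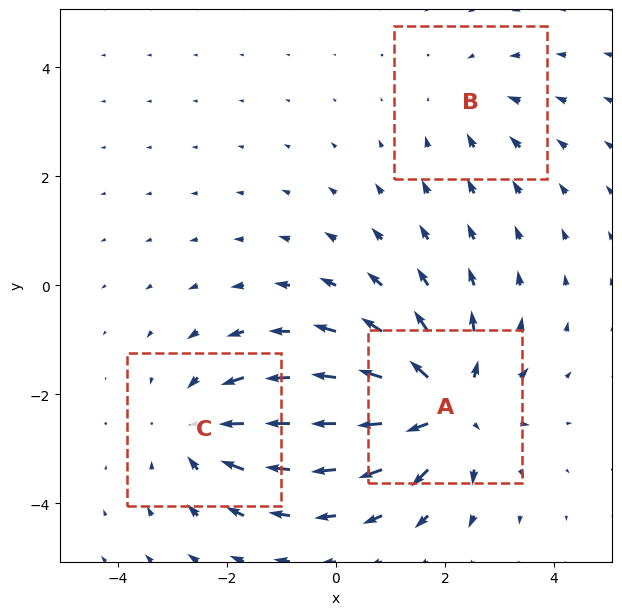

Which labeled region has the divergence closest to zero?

Divergence at each region's feature centre — A: about +5, B: about -2, C: about -3. Region B is closest to zero.

B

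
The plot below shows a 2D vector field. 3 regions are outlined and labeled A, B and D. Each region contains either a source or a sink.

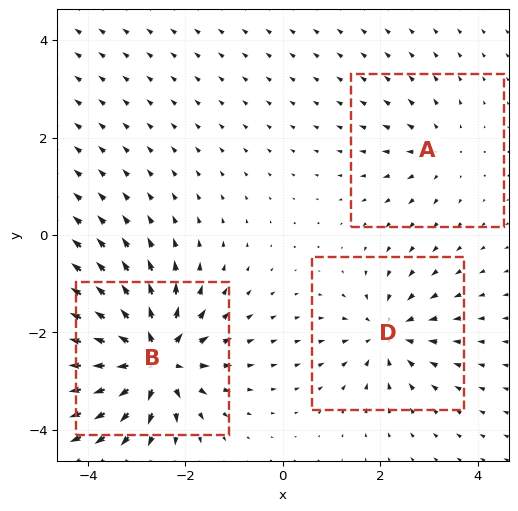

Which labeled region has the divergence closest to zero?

Divergence at each region's feature centre — A: about +2, B: about +7, D: about -4. Region A is closest to zero.

A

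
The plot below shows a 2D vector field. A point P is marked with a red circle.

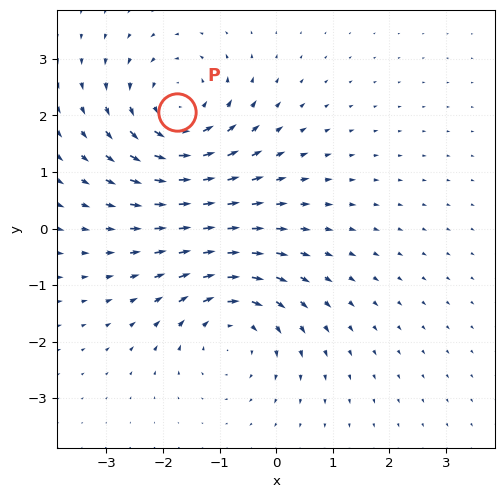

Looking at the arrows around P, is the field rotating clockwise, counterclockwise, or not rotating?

counterclockwise

Near P at (-1.8, 2.1) the arrows circulate counterclockwise. The curl (z-component) there is about +4; positive curl means counterclockwise rotation.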